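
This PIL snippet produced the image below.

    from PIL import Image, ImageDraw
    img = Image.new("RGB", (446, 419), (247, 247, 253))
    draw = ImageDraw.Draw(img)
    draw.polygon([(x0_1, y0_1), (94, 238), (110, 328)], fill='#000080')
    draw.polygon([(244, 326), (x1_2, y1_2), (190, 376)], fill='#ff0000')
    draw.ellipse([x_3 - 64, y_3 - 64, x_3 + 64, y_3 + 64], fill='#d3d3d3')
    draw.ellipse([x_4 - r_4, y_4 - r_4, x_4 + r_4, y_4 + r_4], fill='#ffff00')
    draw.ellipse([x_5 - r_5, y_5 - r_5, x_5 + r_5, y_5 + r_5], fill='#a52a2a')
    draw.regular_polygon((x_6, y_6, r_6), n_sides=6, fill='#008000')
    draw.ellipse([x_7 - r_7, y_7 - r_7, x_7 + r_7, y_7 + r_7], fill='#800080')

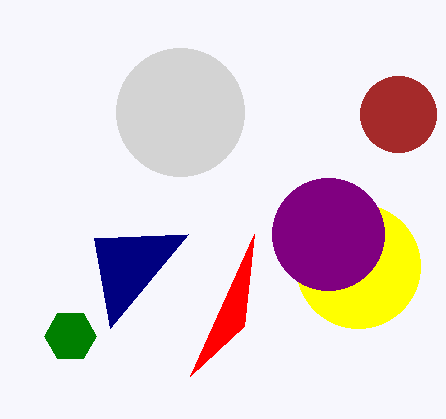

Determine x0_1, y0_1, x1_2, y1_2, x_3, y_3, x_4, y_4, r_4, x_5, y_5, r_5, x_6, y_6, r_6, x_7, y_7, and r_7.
x0_1 = 188, y0_1 = 234, x1_2 = 254, y1_2 = 234, x_3 = 180, y_3 = 112, x_4 = 358, y_4 = 266, r_4 = 62, x_5 = 398, y_5 = 114, r_5 = 38, x_6 = 70, y_6 = 336, r_6 = 26, x_7 = 328, y_7 = 234, r_7 = 56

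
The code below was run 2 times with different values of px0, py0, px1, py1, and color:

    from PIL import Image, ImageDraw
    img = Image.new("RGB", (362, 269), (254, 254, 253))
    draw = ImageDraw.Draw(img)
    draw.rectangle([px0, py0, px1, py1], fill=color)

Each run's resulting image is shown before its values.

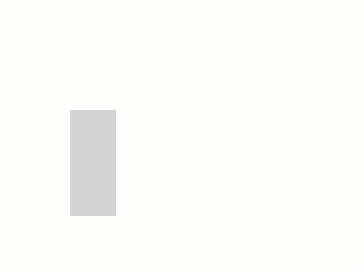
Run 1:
px0 = 70
py0 = 110
px1 = 115
py1 = 215
color = 'lightgray'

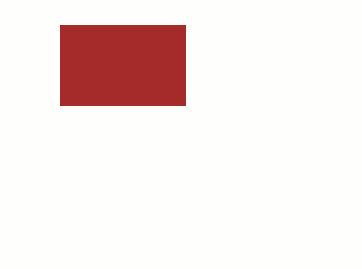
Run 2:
px0 = 60; py0 = 25; px1 = 185; py1 = 105; color = 'brown'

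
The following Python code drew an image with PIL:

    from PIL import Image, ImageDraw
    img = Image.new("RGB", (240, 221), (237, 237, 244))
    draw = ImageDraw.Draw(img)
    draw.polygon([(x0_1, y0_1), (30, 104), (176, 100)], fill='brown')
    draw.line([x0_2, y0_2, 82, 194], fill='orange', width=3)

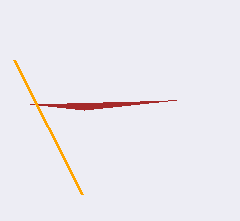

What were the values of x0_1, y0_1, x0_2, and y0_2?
x0_1 = 84; y0_1 = 110; x0_2 = 14; y0_2 = 60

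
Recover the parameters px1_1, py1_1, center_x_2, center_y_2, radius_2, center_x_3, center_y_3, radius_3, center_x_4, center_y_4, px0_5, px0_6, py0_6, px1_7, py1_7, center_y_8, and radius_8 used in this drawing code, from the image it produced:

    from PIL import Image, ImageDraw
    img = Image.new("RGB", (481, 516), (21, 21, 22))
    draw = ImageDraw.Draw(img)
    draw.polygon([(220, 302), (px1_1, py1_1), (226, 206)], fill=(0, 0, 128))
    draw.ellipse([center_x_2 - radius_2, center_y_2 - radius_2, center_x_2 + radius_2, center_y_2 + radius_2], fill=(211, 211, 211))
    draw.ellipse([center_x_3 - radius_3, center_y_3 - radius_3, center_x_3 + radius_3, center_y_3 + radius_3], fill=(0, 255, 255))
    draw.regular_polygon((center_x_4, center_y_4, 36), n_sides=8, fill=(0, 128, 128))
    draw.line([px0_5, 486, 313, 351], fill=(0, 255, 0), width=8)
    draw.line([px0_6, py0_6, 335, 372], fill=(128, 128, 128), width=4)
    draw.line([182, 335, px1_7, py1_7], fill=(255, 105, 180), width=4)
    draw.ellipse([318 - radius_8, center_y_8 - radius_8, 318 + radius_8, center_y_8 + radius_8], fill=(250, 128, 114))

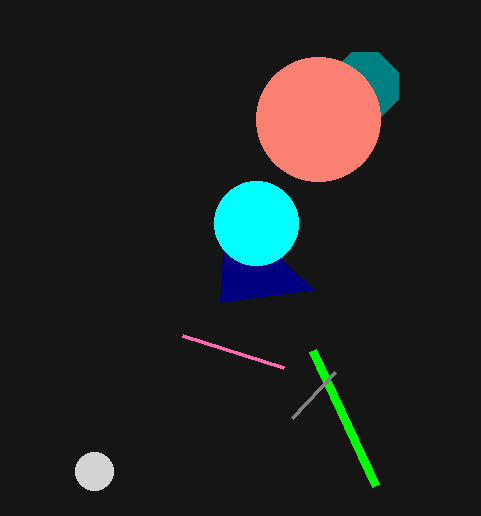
px1_1 = 314; py1_1 = 290; center_x_2 = 94; center_y_2 = 471; radius_2 = 19; center_x_3 = 256; center_y_3 = 223; radius_3 = 42; center_x_4 = 365; center_y_4 = 86; px0_5 = 376; px0_6 = 292; py0_6 = 418; px1_7 = 283; py1_7 = 367; center_y_8 = 119; radius_8 = 62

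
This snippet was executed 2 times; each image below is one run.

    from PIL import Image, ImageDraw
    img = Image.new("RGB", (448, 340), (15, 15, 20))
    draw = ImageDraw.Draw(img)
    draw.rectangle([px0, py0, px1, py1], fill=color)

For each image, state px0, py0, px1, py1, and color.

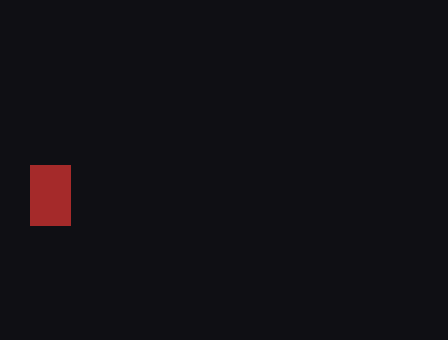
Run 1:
px0 = 30
py0 = 165
px1 = 70
py1 = 225
color = 'brown'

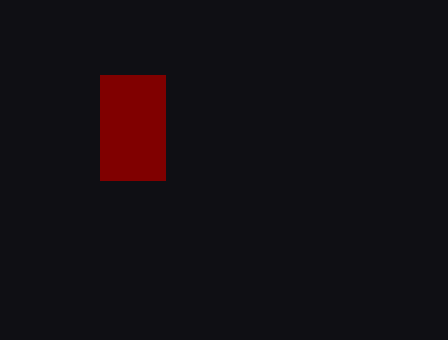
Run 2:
px0 = 100; py0 = 75; px1 = 165; py1 = 180; color = 'maroon'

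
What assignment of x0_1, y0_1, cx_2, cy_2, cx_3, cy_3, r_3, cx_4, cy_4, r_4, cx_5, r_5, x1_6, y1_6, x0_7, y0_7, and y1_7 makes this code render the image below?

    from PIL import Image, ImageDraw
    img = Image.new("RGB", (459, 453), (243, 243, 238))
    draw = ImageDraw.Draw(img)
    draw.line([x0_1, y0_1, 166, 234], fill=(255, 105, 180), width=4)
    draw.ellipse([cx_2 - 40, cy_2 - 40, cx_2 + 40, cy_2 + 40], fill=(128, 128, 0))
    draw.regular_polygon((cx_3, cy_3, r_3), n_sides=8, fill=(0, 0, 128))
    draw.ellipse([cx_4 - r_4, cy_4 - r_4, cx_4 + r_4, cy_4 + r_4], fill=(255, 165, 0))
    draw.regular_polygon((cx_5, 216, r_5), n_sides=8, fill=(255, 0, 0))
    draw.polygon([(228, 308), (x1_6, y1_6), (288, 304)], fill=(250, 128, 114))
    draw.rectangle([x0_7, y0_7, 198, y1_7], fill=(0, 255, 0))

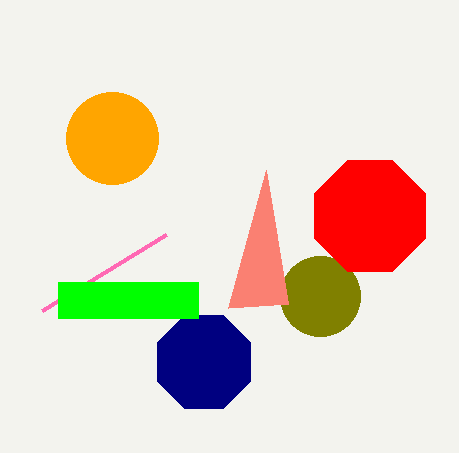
x0_1 = 42; y0_1 = 310; cx_2 = 320; cy_2 = 296; cx_3 = 204; cy_3 = 362; r_3 = 50; cx_4 = 112; cy_4 = 138; r_4 = 46; cx_5 = 370; r_5 = 60; x1_6 = 266; y1_6 = 170; x0_7 = 58; y0_7 = 282; y1_7 = 318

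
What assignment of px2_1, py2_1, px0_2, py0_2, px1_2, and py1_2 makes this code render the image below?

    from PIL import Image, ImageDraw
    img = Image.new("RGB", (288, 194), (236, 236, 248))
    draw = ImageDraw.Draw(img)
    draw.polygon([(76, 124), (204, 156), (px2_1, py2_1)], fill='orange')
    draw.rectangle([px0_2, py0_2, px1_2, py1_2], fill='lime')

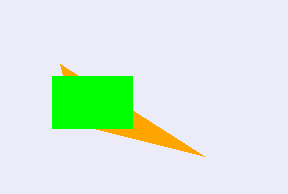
px2_1 = 60, py2_1 = 64, px0_2 = 52, py0_2 = 76, px1_2 = 132, py1_2 = 128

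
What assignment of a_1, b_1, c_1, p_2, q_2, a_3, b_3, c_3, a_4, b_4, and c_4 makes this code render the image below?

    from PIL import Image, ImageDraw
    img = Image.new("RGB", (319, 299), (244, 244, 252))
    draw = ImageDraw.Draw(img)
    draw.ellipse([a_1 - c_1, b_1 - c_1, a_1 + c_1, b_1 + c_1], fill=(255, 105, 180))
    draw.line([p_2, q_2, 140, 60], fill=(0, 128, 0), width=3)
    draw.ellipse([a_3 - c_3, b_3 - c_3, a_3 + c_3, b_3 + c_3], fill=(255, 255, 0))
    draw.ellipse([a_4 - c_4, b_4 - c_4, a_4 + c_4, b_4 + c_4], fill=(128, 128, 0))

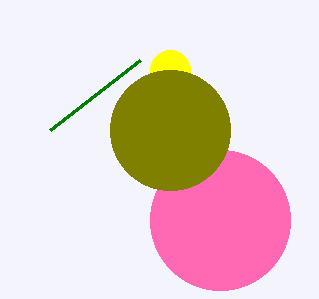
a_1 = 220
b_1 = 220
c_1 = 70
p_2 = 50
q_2 = 130
a_3 = 170
b_3 = 70
c_3 = 20
a_4 = 170
b_4 = 130
c_4 = 60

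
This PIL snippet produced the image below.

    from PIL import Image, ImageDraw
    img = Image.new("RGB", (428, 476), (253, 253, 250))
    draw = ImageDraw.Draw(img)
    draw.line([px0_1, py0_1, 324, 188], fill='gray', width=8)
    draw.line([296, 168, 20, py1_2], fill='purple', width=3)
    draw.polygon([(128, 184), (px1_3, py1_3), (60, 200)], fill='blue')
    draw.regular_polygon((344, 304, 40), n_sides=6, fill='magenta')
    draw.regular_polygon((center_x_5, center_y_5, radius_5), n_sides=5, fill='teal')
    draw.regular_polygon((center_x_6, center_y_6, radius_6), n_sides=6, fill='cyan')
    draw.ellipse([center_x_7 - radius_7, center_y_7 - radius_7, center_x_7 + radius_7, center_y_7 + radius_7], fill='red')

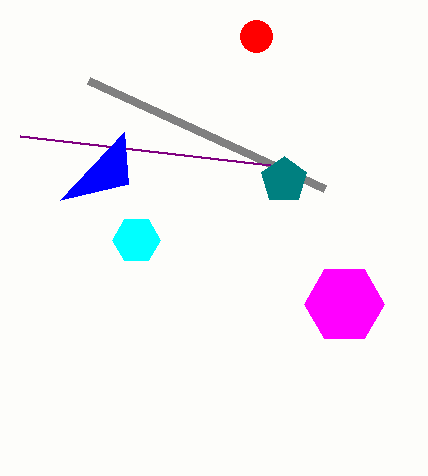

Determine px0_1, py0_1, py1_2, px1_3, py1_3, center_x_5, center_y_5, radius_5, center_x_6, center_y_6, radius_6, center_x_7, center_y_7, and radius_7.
px0_1 = 88; py0_1 = 80; py1_2 = 136; px1_3 = 124; py1_3 = 132; center_x_5 = 284; center_y_5 = 180; radius_5 = 24; center_x_6 = 136; center_y_6 = 240; radius_6 = 24; center_x_7 = 256; center_y_7 = 36; radius_7 = 16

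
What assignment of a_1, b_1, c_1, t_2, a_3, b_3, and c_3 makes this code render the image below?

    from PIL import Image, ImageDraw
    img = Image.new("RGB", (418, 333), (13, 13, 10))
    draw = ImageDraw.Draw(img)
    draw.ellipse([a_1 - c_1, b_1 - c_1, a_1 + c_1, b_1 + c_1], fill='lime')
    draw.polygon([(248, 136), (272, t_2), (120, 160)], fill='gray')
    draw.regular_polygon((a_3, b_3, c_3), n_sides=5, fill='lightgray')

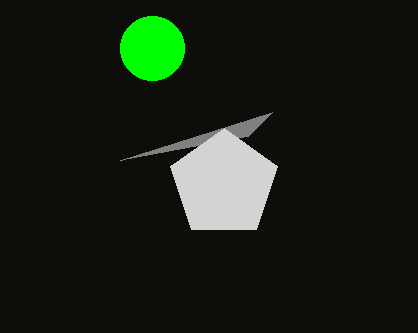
a_1 = 152, b_1 = 48, c_1 = 32, t_2 = 112, a_3 = 224, b_3 = 184, c_3 = 56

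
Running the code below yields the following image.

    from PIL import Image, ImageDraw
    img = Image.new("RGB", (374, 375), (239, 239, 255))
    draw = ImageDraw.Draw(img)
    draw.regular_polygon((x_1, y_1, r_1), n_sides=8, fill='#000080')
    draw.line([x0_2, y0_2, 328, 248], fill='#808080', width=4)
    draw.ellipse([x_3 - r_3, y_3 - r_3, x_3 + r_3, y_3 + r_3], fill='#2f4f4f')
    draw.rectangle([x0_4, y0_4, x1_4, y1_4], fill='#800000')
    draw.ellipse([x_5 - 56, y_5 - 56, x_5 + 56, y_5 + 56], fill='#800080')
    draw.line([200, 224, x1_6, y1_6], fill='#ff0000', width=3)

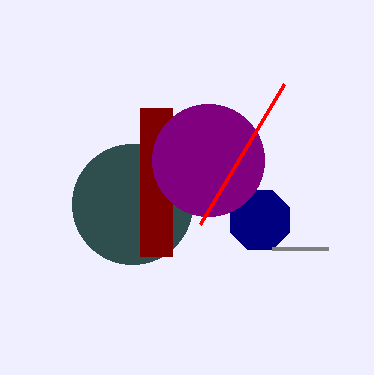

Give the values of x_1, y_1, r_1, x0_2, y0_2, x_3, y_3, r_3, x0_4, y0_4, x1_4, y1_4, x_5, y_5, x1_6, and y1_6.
x_1 = 260, y_1 = 220, r_1 = 32, x0_2 = 272, y0_2 = 248, x_3 = 132, y_3 = 204, r_3 = 60, x0_4 = 140, y0_4 = 108, x1_4 = 172, y1_4 = 256, x_5 = 208, y_5 = 160, x1_6 = 284, y1_6 = 84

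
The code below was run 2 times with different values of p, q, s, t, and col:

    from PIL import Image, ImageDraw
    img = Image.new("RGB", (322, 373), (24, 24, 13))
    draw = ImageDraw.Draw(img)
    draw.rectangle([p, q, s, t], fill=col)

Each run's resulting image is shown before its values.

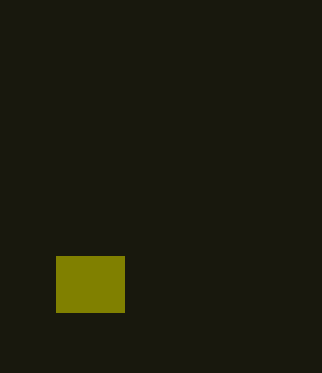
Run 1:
p = 56
q = 256
s = 124
t = 312
col = 'olive'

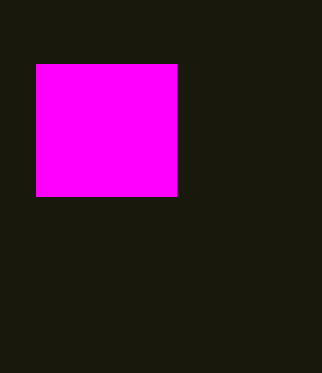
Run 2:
p = 36; q = 64; s = 176; t = 196; col = 'magenta'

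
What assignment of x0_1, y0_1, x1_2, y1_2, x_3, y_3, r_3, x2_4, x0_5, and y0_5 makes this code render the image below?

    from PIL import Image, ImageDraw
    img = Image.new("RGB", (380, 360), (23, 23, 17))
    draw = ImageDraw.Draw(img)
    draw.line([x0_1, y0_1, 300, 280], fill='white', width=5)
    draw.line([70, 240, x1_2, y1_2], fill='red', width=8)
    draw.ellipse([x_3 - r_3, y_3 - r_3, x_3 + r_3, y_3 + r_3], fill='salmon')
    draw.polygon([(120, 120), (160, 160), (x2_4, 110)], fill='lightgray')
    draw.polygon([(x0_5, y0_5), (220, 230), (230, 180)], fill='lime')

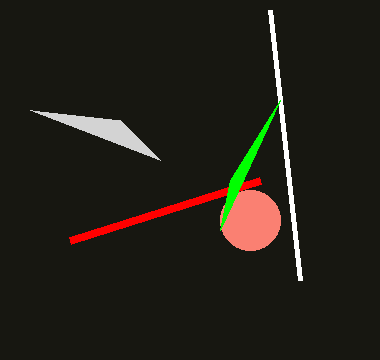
x0_1 = 270
y0_1 = 10
x1_2 = 260
y1_2 = 180
x_3 = 250
y_3 = 220
r_3 = 30
x2_4 = 30
x0_5 = 280
y0_5 = 100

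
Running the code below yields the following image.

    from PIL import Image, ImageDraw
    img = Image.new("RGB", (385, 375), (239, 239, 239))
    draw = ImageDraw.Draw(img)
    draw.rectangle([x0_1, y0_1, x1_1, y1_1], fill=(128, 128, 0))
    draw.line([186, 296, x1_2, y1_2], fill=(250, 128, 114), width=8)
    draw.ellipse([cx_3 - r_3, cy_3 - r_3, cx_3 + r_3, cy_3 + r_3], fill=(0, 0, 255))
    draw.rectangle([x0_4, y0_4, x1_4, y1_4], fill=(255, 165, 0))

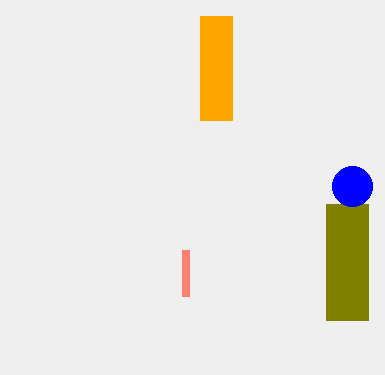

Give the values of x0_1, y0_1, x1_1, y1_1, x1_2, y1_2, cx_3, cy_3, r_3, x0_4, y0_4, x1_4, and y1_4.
x0_1 = 326; y0_1 = 204; x1_1 = 368; y1_1 = 320; x1_2 = 186; y1_2 = 250; cx_3 = 352; cy_3 = 186; r_3 = 20; x0_4 = 200; y0_4 = 16; x1_4 = 232; y1_4 = 120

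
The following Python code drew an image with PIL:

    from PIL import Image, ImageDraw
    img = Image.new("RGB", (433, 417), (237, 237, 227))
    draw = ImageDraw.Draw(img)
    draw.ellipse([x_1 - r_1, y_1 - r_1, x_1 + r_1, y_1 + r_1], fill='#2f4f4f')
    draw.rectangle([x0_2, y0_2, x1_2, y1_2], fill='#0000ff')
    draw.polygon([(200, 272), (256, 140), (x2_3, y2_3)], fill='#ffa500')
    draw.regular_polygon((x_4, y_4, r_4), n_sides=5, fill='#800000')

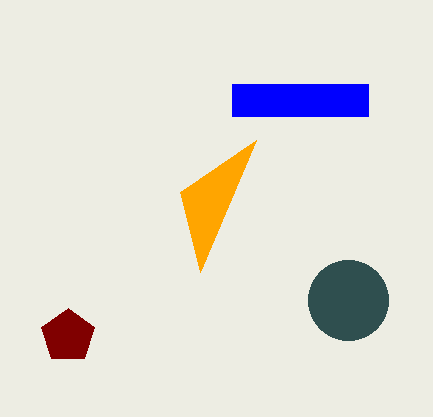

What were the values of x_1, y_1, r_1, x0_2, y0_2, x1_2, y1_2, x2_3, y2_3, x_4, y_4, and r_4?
x_1 = 348; y_1 = 300; r_1 = 40; x0_2 = 232; y0_2 = 84; x1_2 = 368; y1_2 = 116; x2_3 = 180; y2_3 = 192; x_4 = 68; y_4 = 336; r_4 = 28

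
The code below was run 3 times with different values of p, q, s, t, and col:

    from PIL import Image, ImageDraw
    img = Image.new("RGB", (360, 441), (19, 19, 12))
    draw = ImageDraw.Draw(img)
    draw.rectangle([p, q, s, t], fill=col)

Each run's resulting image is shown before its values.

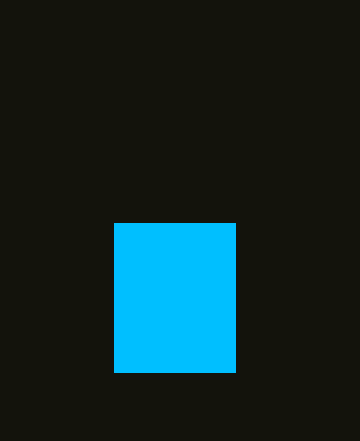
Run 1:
p = 114
q = 223
s = 235
t = 372
col = 'deepskyblue'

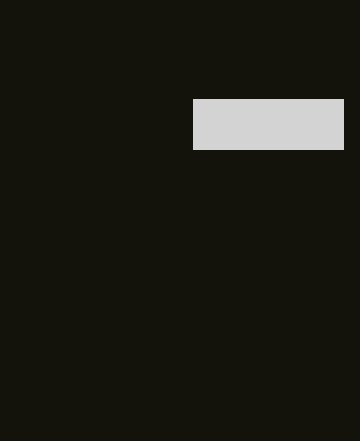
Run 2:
p = 193, q = 99, s = 343, t = 149, col = 'lightgray'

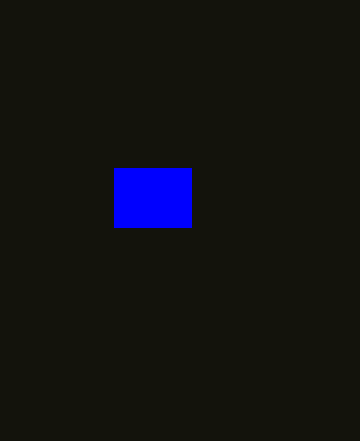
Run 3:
p = 114, q = 168, s = 191, t = 227, col = 'blue'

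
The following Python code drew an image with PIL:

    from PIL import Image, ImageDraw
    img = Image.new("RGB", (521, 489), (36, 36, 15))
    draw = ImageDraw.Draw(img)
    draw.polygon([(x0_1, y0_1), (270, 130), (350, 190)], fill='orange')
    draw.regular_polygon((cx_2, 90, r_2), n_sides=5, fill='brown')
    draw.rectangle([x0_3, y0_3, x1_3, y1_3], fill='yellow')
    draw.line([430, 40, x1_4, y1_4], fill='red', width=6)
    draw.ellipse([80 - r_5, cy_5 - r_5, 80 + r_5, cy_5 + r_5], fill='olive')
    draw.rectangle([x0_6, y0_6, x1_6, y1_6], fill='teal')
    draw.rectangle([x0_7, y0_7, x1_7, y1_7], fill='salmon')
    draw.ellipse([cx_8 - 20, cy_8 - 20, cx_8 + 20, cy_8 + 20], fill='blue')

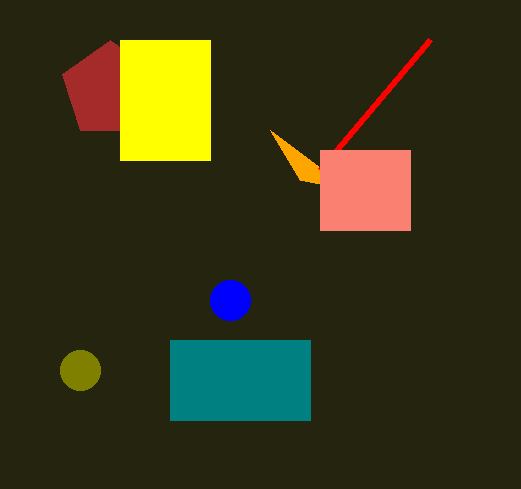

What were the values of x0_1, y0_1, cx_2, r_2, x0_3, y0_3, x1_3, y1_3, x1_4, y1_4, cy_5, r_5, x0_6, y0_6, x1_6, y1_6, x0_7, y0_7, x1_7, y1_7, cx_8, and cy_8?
x0_1 = 300
y0_1 = 180
cx_2 = 110
r_2 = 50
x0_3 = 120
y0_3 = 40
x1_3 = 210
y1_3 = 160
x1_4 = 320
y1_4 = 170
cy_5 = 370
r_5 = 20
x0_6 = 170
y0_6 = 340
x1_6 = 310
y1_6 = 420
x0_7 = 320
y0_7 = 150
x1_7 = 410
y1_7 = 230
cx_8 = 230
cy_8 = 300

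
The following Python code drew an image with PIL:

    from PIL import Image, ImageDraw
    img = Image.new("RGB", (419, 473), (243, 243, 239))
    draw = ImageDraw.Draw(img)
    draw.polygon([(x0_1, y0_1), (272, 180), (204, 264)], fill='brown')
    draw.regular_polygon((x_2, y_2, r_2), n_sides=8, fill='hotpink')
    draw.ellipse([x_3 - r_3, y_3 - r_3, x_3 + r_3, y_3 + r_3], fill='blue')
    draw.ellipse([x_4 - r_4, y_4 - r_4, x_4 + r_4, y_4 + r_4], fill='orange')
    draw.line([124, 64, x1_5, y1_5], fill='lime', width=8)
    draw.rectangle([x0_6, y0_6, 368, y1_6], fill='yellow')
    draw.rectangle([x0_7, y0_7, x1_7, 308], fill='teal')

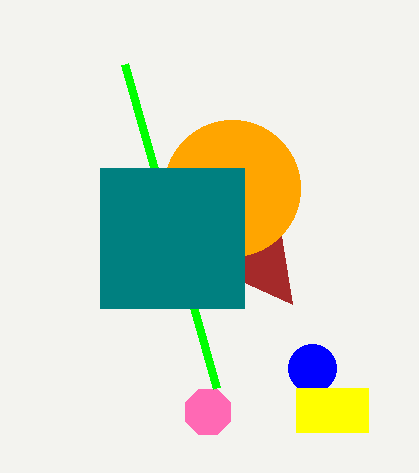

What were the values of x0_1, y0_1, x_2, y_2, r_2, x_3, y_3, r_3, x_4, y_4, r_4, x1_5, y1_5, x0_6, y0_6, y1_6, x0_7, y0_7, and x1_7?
x0_1 = 292; y0_1 = 304; x_2 = 208; y_2 = 412; r_2 = 24; x_3 = 312; y_3 = 368; r_3 = 24; x_4 = 232; y_4 = 188; r_4 = 68; x1_5 = 216; y1_5 = 388; x0_6 = 296; y0_6 = 388; y1_6 = 432; x0_7 = 100; y0_7 = 168; x1_7 = 244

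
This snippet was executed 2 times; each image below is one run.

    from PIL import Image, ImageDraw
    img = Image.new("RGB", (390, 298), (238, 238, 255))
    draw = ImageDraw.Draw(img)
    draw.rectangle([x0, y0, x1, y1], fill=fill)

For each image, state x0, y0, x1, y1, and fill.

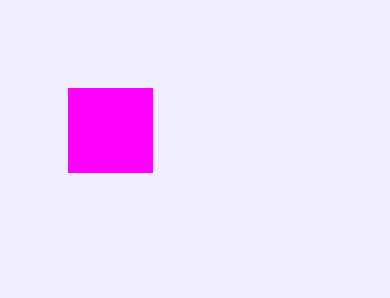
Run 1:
x0 = 68, y0 = 88, x1 = 152, y1 = 172, fill = 'magenta'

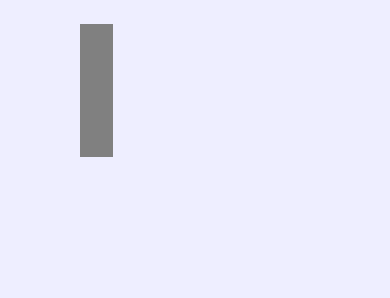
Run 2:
x0 = 80; y0 = 24; x1 = 112; y1 = 156; fill = 'gray'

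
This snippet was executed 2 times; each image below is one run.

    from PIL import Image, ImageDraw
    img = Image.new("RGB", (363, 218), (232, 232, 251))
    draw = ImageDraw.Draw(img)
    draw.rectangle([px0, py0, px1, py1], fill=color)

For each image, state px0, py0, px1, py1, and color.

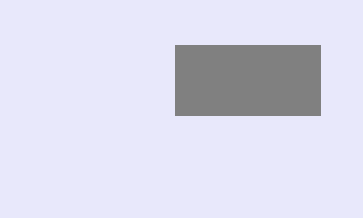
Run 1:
px0 = 175
py0 = 45
px1 = 320
py1 = 115
color = 'gray'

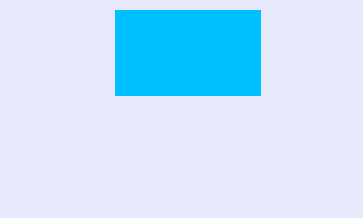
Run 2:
px0 = 115, py0 = 10, px1 = 260, py1 = 95, color = 'deepskyblue'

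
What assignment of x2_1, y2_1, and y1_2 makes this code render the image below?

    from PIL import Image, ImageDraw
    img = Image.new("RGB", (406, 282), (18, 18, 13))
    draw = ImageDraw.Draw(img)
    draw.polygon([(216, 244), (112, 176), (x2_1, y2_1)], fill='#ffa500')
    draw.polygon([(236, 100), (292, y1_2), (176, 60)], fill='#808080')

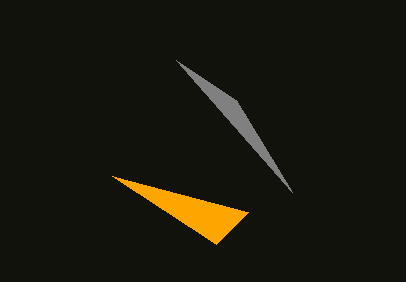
x2_1 = 248; y2_1 = 212; y1_2 = 192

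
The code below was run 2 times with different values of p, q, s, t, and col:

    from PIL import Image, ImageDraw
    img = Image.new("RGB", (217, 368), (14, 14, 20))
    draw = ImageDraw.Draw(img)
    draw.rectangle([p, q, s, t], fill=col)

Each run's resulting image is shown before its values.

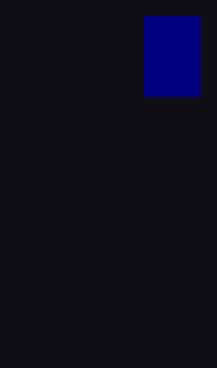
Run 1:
p = 144, q = 16, s = 200, t = 96, col = 'navy'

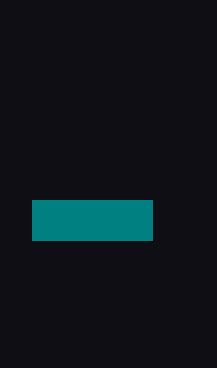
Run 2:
p = 32, q = 200, s = 152, t = 240, col = 'teal'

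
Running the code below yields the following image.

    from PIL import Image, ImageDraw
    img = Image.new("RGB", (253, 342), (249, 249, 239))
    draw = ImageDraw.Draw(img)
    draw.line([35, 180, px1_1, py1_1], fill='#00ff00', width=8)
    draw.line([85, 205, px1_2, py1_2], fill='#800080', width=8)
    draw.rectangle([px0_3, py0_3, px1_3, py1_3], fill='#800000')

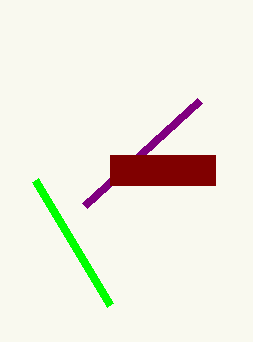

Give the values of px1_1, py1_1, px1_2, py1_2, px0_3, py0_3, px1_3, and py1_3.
px1_1 = 110
py1_1 = 305
px1_2 = 200
py1_2 = 100
px0_3 = 110
py0_3 = 155
px1_3 = 215
py1_3 = 185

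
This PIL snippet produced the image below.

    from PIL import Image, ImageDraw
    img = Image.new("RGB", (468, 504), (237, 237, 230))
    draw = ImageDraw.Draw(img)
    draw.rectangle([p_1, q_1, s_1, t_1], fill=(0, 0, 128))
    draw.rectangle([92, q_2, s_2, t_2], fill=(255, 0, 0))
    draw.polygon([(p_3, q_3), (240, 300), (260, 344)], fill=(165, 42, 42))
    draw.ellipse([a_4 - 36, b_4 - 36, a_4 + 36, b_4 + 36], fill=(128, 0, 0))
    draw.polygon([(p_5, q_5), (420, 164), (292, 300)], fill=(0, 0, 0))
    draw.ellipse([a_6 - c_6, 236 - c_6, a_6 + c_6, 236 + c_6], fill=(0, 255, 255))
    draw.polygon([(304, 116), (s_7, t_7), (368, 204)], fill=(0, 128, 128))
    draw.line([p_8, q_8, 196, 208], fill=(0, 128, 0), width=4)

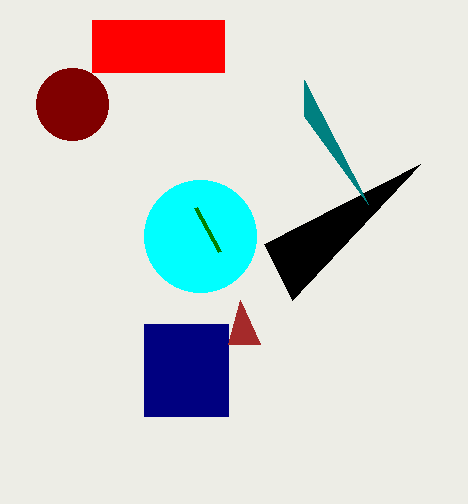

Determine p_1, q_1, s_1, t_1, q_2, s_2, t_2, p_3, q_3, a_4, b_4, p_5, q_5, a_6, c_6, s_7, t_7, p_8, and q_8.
p_1 = 144
q_1 = 324
s_1 = 228
t_1 = 416
q_2 = 20
s_2 = 224
t_2 = 72
p_3 = 228
q_3 = 344
a_4 = 72
b_4 = 104
p_5 = 264
q_5 = 244
a_6 = 200
c_6 = 56
s_7 = 304
t_7 = 80
p_8 = 220
q_8 = 252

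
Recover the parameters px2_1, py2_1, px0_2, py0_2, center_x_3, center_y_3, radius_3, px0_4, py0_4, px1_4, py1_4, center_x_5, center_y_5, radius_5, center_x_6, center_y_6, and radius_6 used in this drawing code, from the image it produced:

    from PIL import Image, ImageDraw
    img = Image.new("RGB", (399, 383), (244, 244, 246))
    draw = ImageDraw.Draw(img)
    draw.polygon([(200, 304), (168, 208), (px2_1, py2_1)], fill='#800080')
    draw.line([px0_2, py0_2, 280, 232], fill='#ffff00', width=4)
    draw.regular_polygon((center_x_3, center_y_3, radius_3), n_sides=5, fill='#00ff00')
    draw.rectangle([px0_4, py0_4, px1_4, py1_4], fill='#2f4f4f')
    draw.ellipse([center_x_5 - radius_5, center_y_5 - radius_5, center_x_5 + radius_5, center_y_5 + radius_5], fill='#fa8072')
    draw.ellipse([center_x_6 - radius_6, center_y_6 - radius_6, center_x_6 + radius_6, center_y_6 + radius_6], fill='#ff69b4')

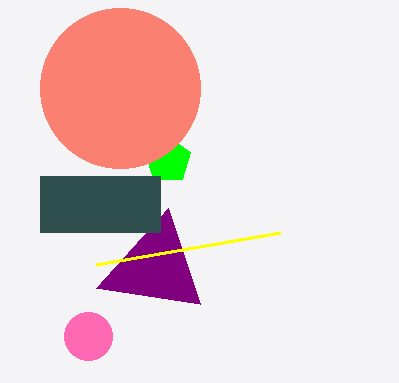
px2_1 = 96, py2_1 = 288, px0_2 = 96, py0_2 = 264, center_x_3 = 168, center_y_3 = 160, radius_3 = 24, px0_4 = 40, py0_4 = 176, px1_4 = 160, py1_4 = 232, center_x_5 = 120, center_y_5 = 88, radius_5 = 80, center_x_6 = 88, center_y_6 = 336, radius_6 = 24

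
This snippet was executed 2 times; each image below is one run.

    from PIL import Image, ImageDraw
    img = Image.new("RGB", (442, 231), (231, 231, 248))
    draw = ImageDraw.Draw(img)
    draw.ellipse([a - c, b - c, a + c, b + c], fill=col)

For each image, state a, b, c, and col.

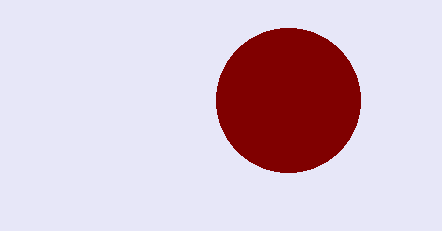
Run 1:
a = 288, b = 100, c = 72, col = 'maroon'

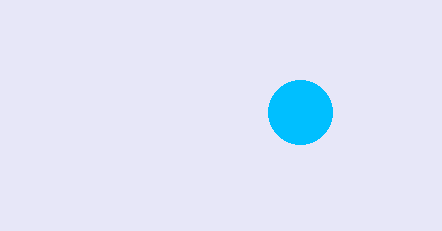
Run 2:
a = 300; b = 112; c = 32; col = 'deepskyblue'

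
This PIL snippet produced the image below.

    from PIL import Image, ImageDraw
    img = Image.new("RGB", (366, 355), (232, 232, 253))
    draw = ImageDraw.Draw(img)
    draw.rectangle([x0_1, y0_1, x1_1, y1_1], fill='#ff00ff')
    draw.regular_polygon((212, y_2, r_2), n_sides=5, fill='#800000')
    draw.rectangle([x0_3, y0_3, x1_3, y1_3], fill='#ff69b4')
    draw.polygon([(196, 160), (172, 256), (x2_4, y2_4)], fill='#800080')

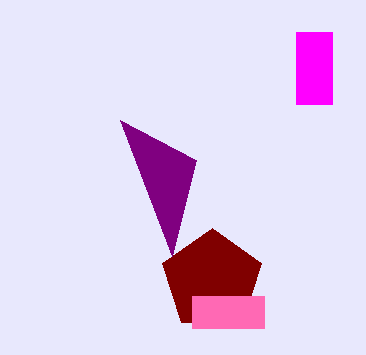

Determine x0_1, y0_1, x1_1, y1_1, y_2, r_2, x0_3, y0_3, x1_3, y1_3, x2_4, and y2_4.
x0_1 = 296; y0_1 = 32; x1_1 = 332; y1_1 = 104; y_2 = 280; r_2 = 52; x0_3 = 192; y0_3 = 296; x1_3 = 264; y1_3 = 328; x2_4 = 120; y2_4 = 120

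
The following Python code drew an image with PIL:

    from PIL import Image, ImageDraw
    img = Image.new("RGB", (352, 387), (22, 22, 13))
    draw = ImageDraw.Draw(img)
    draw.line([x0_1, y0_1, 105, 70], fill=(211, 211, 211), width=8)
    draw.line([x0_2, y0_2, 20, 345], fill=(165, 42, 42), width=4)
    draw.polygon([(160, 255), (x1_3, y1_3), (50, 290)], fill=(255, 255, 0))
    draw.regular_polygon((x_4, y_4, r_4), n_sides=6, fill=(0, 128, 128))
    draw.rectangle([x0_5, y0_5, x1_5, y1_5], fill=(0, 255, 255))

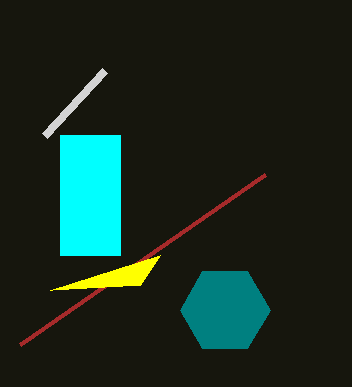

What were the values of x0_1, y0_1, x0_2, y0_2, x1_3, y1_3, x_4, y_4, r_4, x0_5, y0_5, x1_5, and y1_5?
x0_1 = 45; y0_1 = 135; x0_2 = 265; y0_2 = 175; x1_3 = 140; y1_3 = 285; x_4 = 225; y_4 = 310; r_4 = 45; x0_5 = 60; y0_5 = 135; x1_5 = 120; y1_5 = 255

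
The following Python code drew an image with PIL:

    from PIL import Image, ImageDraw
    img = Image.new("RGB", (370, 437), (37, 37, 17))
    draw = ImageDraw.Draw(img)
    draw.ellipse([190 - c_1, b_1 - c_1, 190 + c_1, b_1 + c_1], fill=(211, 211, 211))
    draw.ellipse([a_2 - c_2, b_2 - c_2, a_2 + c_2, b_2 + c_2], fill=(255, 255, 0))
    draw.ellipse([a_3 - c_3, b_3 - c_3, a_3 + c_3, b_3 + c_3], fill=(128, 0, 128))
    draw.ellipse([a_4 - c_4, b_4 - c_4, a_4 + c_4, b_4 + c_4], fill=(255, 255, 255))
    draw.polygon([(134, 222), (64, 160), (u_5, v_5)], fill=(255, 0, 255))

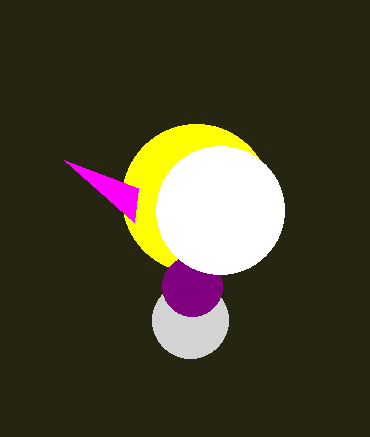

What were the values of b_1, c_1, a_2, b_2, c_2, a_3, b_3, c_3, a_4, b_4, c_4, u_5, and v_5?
b_1 = 320, c_1 = 38, a_2 = 196, b_2 = 198, c_2 = 74, a_3 = 192, b_3 = 286, c_3 = 30, a_4 = 220, b_4 = 210, c_4 = 64, u_5 = 138, v_5 = 188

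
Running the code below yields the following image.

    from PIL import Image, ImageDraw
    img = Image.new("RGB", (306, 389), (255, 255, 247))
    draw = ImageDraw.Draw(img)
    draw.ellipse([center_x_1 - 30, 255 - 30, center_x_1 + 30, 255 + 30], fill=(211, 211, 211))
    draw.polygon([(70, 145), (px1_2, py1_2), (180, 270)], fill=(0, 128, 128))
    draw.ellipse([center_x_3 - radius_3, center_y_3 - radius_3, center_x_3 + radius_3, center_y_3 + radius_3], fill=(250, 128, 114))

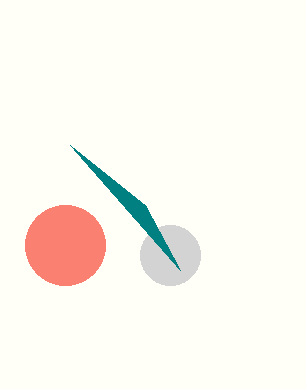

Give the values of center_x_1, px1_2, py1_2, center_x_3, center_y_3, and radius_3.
center_x_1 = 170
px1_2 = 145
py1_2 = 205
center_x_3 = 65
center_y_3 = 245
radius_3 = 40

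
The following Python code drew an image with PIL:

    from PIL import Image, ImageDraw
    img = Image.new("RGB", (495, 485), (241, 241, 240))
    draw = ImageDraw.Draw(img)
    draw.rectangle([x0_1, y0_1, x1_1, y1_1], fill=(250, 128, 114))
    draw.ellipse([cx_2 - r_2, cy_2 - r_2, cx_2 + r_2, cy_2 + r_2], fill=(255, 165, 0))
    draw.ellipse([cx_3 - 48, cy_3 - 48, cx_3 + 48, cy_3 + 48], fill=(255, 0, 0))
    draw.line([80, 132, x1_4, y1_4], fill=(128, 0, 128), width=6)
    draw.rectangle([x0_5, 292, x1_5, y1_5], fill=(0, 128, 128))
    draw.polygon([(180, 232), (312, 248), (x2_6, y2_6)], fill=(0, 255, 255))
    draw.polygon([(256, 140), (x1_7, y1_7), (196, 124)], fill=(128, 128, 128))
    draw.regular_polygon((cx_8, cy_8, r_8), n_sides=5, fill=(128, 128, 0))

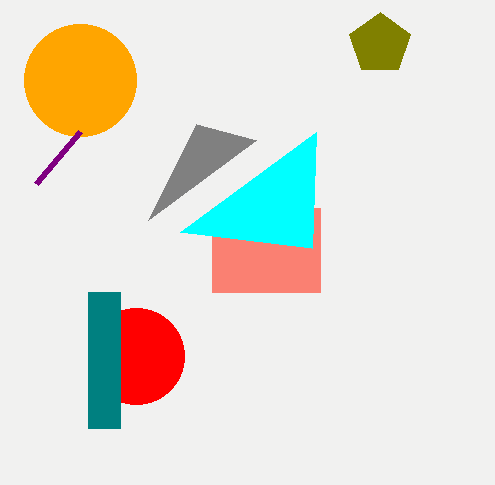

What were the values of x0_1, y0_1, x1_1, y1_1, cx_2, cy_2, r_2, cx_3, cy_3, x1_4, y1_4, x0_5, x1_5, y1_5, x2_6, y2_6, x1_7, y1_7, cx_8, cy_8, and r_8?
x0_1 = 212
y0_1 = 208
x1_1 = 320
y1_1 = 292
cx_2 = 80
cy_2 = 80
r_2 = 56
cx_3 = 136
cy_3 = 356
x1_4 = 36
y1_4 = 184
x0_5 = 88
x1_5 = 120
y1_5 = 428
x2_6 = 316
y2_6 = 132
x1_7 = 148
y1_7 = 220
cx_8 = 380
cy_8 = 44
r_8 = 32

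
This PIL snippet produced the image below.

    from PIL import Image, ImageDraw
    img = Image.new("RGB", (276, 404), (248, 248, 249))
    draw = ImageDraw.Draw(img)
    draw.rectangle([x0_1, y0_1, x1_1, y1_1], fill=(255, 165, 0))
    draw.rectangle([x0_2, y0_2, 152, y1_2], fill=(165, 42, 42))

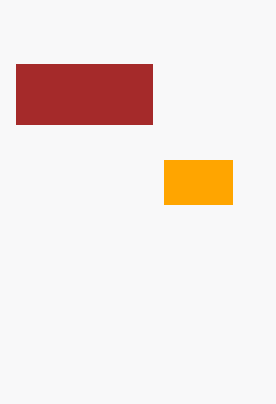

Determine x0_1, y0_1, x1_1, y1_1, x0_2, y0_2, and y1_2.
x0_1 = 164; y0_1 = 160; x1_1 = 232; y1_1 = 204; x0_2 = 16; y0_2 = 64; y1_2 = 124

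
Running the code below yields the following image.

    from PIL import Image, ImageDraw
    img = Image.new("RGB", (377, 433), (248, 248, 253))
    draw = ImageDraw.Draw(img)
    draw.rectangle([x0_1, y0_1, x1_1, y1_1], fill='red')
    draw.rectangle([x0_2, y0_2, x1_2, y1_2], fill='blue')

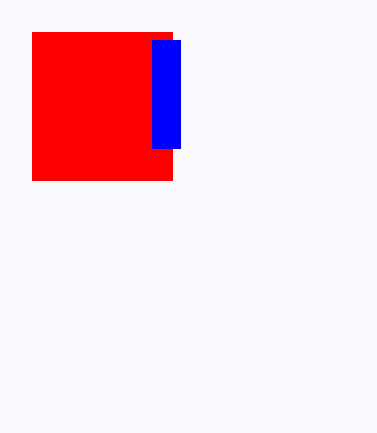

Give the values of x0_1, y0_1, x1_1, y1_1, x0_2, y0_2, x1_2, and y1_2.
x0_1 = 32, y0_1 = 32, x1_1 = 172, y1_1 = 180, x0_2 = 152, y0_2 = 40, x1_2 = 180, y1_2 = 148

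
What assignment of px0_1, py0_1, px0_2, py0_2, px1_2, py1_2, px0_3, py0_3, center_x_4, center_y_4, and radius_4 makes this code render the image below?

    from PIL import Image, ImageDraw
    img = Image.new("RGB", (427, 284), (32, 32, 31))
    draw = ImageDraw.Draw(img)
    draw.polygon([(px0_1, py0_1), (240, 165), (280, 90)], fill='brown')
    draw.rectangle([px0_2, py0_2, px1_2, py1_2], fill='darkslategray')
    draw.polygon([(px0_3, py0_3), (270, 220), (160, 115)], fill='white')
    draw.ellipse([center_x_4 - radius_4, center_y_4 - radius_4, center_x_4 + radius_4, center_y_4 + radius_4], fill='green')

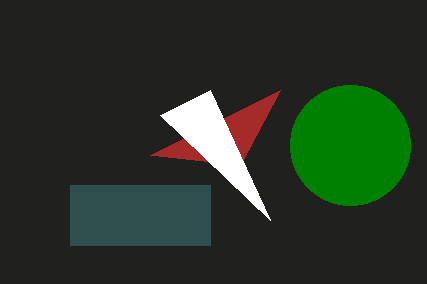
px0_1 = 150, py0_1 = 155, px0_2 = 70, py0_2 = 185, px1_2 = 210, py1_2 = 245, px0_3 = 210, py0_3 = 90, center_x_4 = 350, center_y_4 = 145, radius_4 = 60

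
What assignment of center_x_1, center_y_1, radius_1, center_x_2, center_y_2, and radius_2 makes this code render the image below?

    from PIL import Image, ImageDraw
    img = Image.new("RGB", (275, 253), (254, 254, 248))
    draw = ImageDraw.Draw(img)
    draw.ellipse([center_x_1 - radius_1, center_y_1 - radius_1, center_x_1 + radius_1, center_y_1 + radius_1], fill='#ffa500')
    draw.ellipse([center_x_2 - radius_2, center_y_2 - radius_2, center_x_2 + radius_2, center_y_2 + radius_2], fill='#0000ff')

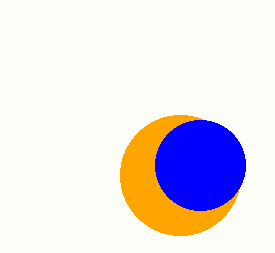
center_x_1 = 180; center_y_1 = 175; radius_1 = 60; center_x_2 = 200; center_y_2 = 165; radius_2 = 45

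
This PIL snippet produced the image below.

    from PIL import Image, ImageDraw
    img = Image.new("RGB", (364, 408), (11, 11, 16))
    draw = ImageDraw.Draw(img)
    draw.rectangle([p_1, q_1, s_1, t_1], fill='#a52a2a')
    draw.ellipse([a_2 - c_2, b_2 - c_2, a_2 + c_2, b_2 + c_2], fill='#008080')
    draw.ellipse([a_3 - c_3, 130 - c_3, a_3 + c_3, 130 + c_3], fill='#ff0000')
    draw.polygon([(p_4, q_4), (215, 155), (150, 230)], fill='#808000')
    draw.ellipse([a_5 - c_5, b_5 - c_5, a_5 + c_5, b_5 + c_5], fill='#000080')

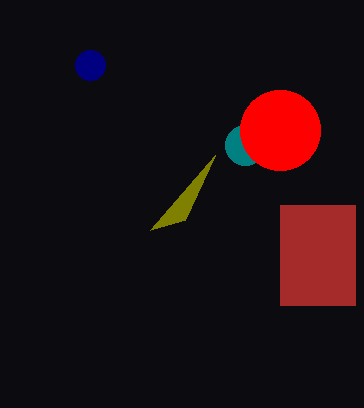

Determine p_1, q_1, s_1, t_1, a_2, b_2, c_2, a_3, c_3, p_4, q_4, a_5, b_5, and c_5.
p_1 = 280, q_1 = 205, s_1 = 355, t_1 = 305, a_2 = 245, b_2 = 145, c_2 = 20, a_3 = 280, c_3 = 40, p_4 = 185, q_4 = 220, a_5 = 90, b_5 = 65, c_5 = 15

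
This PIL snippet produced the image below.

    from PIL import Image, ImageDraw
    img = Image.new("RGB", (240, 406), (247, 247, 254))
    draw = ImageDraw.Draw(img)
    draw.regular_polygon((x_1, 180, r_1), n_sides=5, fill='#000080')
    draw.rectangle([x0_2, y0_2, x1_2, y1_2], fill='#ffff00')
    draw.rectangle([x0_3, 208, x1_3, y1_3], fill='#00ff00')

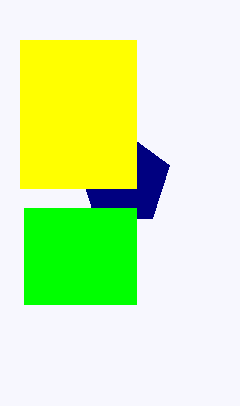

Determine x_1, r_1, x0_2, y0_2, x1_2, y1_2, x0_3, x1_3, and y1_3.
x_1 = 124
r_1 = 48
x0_2 = 20
y0_2 = 40
x1_2 = 136
y1_2 = 188
x0_3 = 24
x1_3 = 136
y1_3 = 304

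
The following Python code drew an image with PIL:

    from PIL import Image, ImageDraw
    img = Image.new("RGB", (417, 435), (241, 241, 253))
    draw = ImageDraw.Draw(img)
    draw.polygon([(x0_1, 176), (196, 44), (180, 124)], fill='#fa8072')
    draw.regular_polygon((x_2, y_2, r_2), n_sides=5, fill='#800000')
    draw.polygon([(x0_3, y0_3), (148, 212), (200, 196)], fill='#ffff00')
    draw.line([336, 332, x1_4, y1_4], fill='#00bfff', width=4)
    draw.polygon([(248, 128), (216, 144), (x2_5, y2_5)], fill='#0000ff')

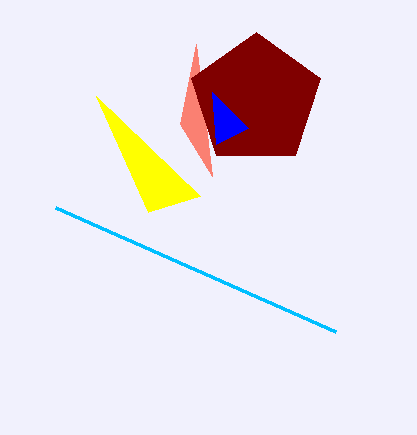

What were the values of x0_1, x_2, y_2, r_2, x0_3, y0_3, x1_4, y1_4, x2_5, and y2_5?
x0_1 = 212; x_2 = 256; y_2 = 100; r_2 = 68; x0_3 = 96; y0_3 = 96; x1_4 = 56; y1_4 = 208; x2_5 = 212; y2_5 = 92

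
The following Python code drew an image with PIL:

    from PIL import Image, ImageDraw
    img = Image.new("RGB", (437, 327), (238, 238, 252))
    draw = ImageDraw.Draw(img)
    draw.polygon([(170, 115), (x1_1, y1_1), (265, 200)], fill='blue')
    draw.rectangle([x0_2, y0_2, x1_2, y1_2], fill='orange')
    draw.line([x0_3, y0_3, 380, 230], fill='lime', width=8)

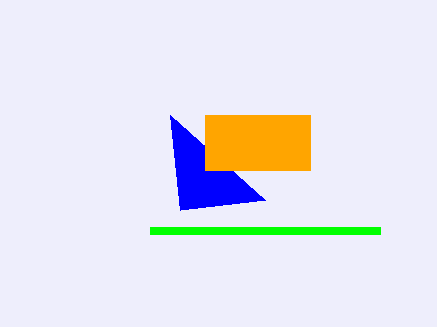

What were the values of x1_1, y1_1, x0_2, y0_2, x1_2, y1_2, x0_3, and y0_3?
x1_1 = 180, y1_1 = 210, x0_2 = 205, y0_2 = 115, x1_2 = 310, y1_2 = 170, x0_3 = 150, y0_3 = 230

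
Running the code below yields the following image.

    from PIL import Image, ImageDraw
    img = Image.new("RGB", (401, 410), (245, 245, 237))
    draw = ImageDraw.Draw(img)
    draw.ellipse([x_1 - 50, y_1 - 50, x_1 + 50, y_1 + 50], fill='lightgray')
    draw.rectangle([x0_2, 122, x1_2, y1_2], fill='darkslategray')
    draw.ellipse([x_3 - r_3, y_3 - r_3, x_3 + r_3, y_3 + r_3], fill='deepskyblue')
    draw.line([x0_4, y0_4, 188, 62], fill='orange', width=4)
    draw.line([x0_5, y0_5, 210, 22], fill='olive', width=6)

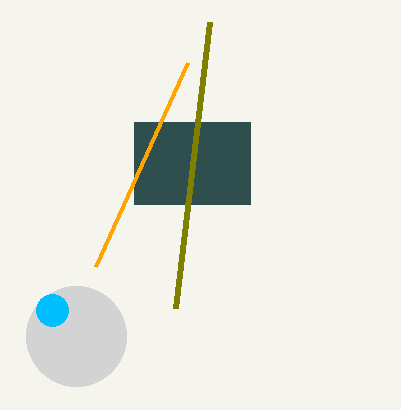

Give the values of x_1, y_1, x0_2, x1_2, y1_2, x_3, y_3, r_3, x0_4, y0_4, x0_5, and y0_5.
x_1 = 76, y_1 = 336, x0_2 = 134, x1_2 = 250, y1_2 = 204, x_3 = 52, y_3 = 310, r_3 = 16, x0_4 = 96, y0_4 = 266, x0_5 = 176, y0_5 = 308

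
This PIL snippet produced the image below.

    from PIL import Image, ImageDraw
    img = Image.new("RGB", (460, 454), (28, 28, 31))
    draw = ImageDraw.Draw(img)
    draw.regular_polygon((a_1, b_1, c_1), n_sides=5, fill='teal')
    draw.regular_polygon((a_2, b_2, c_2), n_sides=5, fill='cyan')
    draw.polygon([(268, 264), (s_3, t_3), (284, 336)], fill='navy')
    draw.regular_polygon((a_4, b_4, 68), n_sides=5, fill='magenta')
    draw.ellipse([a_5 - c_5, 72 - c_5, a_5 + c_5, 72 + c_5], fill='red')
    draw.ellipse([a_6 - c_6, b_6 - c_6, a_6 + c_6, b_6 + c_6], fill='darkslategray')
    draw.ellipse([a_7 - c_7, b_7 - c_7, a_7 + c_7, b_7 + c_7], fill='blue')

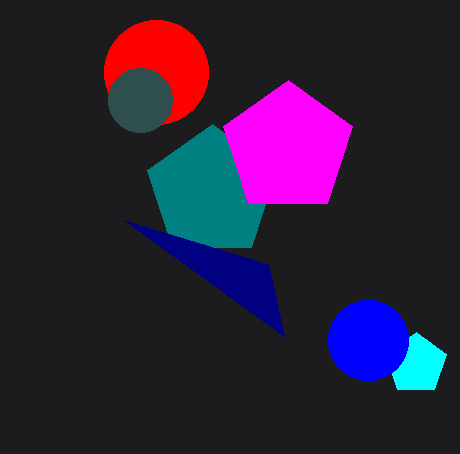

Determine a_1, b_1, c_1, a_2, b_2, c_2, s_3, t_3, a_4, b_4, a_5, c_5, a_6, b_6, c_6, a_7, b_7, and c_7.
a_1 = 212, b_1 = 192, c_1 = 68, a_2 = 416, b_2 = 364, c_2 = 32, s_3 = 124, t_3 = 220, a_4 = 288, b_4 = 148, a_5 = 156, c_5 = 52, a_6 = 140, b_6 = 100, c_6 = 32, a_7 = 368, b_7 = 340, c_7 = 40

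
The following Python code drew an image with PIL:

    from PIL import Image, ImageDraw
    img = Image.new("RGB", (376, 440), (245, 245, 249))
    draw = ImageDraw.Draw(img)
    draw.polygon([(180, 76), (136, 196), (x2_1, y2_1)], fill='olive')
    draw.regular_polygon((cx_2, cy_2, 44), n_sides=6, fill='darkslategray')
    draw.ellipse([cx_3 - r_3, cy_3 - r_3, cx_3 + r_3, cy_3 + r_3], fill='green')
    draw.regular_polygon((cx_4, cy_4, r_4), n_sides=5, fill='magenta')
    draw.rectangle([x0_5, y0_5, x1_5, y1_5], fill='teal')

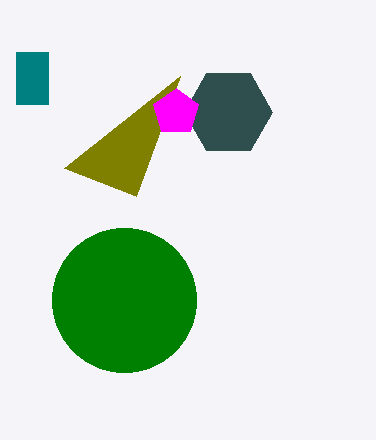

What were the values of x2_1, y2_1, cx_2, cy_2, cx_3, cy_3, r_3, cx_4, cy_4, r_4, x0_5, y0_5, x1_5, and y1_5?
x2_1 = 64; y2_1 = 168; cx_2 = 228; cy_2 = 112; cx_3 = 124; cy_3 = 300; r_3 = 72; cx_4 = 176; cy_4 = 112; r_4 = 24; x0_5 = 16; y0_5 = 52; x1_5 = 48; y1_5 = 104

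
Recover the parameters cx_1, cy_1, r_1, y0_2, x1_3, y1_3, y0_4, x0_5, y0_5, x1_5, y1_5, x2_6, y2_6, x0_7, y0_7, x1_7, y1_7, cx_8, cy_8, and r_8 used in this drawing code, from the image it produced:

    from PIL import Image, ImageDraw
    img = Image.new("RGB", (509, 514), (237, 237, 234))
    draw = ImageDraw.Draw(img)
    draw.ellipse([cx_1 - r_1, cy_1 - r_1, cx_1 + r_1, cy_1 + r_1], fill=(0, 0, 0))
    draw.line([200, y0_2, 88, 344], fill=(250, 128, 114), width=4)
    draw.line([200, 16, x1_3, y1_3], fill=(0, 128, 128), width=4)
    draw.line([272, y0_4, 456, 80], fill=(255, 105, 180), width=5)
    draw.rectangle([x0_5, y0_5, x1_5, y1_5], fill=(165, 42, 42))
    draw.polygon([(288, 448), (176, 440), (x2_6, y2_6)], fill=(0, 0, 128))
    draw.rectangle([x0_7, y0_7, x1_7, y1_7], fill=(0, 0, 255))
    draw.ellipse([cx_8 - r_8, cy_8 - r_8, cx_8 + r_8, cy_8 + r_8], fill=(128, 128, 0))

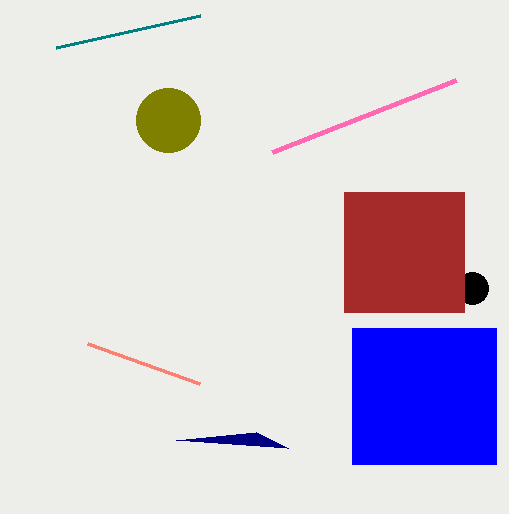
cx_1 = 472, cy_1 = 288, r_1 = 16, y0_2 = 384, x1_3 = 56, y1_3 = 48, y0_4 = 152, x0_5 = 344, y0_5 = 192, x1_5 = 464, y1_5 = 312, x2_6 = 256, y2_6 = 432, x0_7 = 352, y0_7 = 328, x1_7 = 496, y1_7 = 464, cx_8 = 168, cy_8 = 120, r_8 = 32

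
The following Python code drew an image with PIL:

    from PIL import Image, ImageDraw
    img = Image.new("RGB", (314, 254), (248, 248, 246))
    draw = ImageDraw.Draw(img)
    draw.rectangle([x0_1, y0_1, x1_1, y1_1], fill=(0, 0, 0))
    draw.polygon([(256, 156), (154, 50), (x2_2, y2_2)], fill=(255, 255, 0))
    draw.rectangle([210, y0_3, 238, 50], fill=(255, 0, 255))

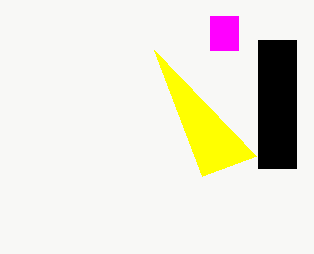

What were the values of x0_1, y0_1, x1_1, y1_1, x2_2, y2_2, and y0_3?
x0_1 = 258, y0_1 = 40, x1_1 = 296, y1_1 = 168, x2_2 = 202, y2_2 = 176, y0_3 = 16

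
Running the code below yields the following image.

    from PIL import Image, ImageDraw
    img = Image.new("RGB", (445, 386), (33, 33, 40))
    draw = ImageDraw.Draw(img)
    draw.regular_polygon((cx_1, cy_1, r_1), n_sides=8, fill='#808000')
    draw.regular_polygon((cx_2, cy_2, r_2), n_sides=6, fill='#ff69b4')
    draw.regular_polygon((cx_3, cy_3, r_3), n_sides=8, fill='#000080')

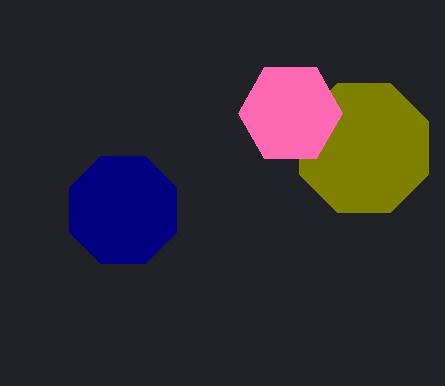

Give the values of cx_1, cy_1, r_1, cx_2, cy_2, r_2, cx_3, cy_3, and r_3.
cx_1 = 364; cy_1 = 148; r_1 = 70; cx_2 = 290; cy_2 = 113; r_2 = 52; cx_3 = 123; cy_3 = 210; r_3 = 58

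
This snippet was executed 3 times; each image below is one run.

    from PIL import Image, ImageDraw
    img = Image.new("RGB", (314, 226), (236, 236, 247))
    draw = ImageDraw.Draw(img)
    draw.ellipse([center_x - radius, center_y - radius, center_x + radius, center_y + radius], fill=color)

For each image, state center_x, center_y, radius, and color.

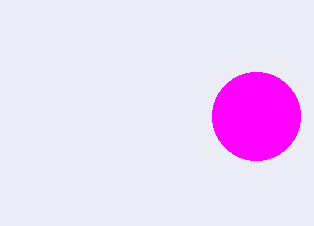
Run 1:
center_x = 256
center_y = 116
radius = 44
color = 'magenta'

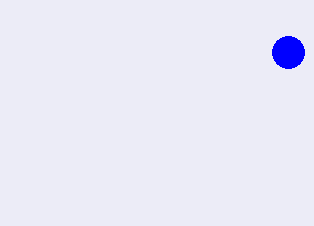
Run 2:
center_x = 288, center_y = 52, radius = 16, color = 'blue'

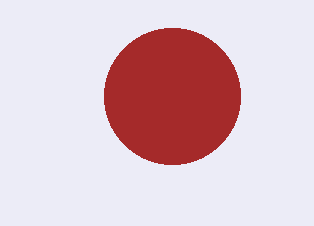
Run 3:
center_x = 172, center_y = 96, radius = 68, color = 'brown'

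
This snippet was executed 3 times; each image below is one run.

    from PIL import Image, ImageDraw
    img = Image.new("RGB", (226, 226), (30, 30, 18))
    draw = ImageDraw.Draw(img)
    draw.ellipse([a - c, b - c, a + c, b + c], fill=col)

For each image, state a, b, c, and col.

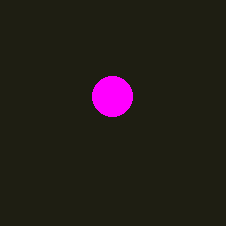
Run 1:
a = 112, b = 96, c = 20, col = 'magenta'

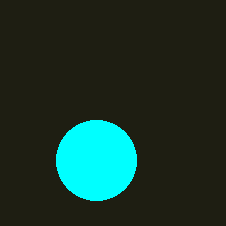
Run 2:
a = 96; b = 160; c = 40; col = 'cyan'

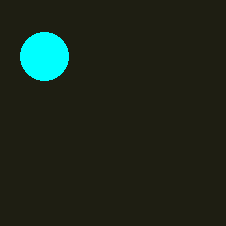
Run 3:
a = 44, b = 56, c = 24, col = 'cyan'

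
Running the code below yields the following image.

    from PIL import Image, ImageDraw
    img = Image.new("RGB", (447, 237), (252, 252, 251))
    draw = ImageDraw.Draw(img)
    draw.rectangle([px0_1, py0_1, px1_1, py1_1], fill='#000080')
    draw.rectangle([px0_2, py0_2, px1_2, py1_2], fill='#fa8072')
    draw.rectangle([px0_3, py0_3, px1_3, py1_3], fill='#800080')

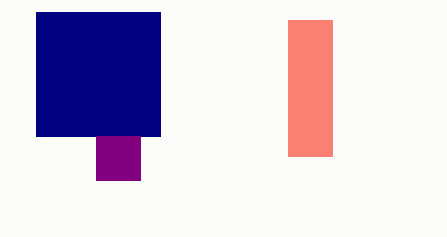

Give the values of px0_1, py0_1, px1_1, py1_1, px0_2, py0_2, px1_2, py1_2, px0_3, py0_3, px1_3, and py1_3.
px0_1 = 36, py0_1 = 12, px1_1 = 160, py1_1 = 136, px0_2 = 288, py0_2 = 20, px1_2 = 332, py1_2 = 156, px0_3 = 96, py0_3 = 136, px1_3 = 140, py1_3 = 180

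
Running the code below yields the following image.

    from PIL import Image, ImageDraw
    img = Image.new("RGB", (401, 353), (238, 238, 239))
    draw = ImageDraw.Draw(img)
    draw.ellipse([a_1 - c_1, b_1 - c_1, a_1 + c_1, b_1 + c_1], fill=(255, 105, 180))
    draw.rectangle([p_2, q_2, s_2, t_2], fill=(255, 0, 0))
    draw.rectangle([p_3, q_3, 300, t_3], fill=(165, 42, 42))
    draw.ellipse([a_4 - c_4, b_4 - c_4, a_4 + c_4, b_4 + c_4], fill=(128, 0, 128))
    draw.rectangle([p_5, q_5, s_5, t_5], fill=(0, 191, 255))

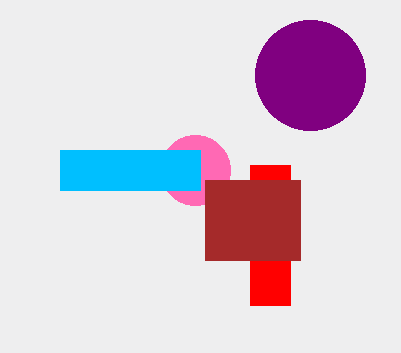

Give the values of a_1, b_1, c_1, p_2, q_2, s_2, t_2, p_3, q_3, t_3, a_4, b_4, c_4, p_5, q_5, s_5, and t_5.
a_1 = 195
b_1 = 170
c_1 = 35
p_2 = 250
q_2 = 165
s_2 = 290
t_2 = 305
p_3 = 205
q_3 = 180
t_3 = 260
a_4 = 310
b_4 = 75
c_4 = 55
p_5 = 60
q_5 = 150
s_5 = 200
t_5 = 190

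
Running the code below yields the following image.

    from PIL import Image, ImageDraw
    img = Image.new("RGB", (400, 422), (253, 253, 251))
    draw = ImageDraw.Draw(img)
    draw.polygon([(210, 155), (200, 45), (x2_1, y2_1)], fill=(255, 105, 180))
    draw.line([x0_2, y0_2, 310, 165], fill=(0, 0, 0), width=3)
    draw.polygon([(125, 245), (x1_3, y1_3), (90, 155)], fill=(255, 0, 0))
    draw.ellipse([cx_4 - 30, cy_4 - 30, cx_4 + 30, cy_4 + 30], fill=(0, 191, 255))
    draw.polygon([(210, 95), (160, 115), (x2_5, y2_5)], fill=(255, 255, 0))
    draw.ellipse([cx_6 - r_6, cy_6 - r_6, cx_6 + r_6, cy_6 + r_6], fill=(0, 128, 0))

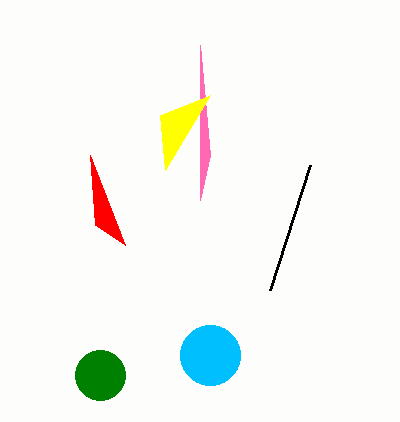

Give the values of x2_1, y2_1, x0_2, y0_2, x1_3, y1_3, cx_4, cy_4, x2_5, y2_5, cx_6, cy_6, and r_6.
x2_1 = 200; y2_1 = 200; x0_2 = 270; y0_2 = 290; x1_3 = 95; y1_3 = 225; cx_4 = 210; cy_4 = 355; x2_5 = 165; y2_5 = 170; cx_6 = 100; cy_6 = 375; r_6 = 25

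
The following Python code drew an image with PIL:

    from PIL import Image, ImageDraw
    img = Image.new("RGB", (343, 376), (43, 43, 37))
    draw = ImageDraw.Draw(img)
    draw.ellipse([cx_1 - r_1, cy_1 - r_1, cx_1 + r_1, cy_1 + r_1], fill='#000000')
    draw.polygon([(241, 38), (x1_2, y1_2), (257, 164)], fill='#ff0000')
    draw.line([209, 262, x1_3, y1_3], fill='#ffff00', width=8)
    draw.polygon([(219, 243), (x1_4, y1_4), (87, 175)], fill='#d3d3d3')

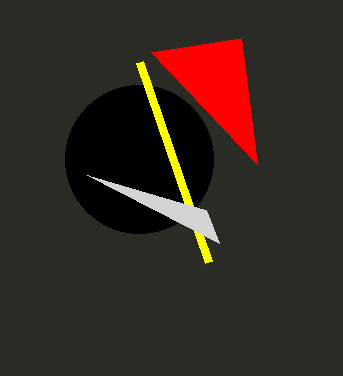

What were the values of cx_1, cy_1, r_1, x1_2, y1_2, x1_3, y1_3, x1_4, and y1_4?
cx_1 = 139, cy_1 = 159, r_1 = 74, x1_2 = 151, y1_2 = 52, x1_3 = 140, y1_3 = 62, x1_4 = 206, y1_4 = 210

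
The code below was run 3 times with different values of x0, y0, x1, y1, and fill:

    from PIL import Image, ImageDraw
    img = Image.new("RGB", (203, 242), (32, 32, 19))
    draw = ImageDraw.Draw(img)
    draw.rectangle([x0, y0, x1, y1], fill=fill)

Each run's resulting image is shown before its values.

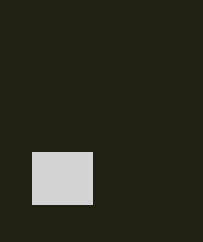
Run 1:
x0 = 32, y0 = 152, x1 = 92, y1 = 204, fill = 'lightgray'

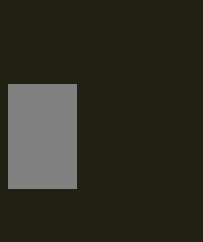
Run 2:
x0 = 8, y0 = 84, x1 = 76, y1 = 188, fill = 'gray'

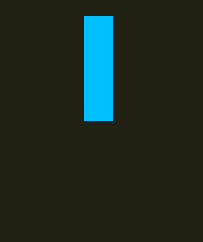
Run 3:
x0 = 84; y0 = 16; x1 = 112; y1 = 120; fill = 'deepskyblue'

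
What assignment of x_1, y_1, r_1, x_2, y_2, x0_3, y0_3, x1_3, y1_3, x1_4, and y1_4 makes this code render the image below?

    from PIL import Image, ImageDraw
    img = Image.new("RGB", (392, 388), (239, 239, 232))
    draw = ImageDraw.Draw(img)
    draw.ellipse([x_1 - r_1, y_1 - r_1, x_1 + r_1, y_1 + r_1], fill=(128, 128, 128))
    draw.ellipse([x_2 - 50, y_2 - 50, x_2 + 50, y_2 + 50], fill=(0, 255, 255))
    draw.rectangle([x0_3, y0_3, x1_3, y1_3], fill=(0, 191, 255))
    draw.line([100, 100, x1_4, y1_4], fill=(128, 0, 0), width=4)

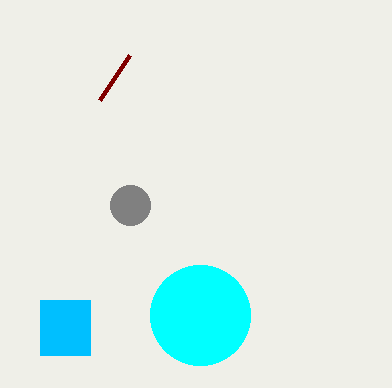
x_1 = 130, y_1 = 205, r_1 = 20, x_2 = 200, y_2 = 315, x0_3 = 40, y0_3 = 300, x1_3 = 90, y1_3 = 355, x1_4 = 130, y1_4 = 55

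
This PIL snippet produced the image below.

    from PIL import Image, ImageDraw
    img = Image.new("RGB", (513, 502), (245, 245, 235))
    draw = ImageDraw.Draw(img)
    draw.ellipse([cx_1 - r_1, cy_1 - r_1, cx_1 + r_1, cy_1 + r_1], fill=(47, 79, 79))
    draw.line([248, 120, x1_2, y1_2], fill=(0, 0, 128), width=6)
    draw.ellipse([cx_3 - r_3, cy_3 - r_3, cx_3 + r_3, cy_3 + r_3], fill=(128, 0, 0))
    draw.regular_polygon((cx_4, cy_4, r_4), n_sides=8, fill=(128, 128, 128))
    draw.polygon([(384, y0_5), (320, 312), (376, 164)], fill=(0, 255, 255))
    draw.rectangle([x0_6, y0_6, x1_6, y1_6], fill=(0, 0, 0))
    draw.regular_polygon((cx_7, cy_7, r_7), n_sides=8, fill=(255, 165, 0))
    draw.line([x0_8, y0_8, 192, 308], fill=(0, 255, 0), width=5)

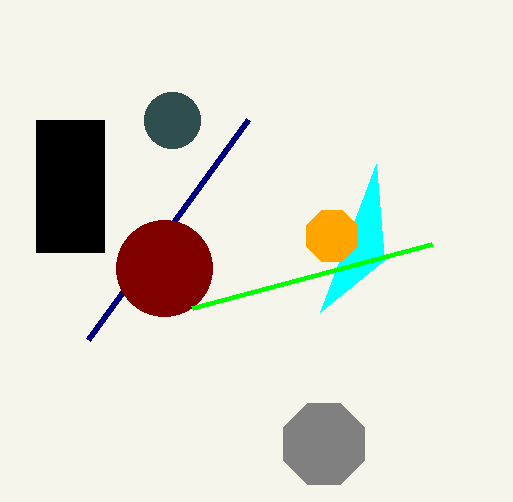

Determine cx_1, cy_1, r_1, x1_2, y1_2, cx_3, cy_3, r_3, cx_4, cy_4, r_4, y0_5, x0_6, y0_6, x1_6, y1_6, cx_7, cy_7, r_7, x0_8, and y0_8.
cx_1 = 172
cy_1 = 120
r_1 = 28
x1_2 = 88
y1_2 = 340
cx_3 = 164
cy_3 = 268
r_3 = 48
cx_4 = 324
cy_4 = 444
r_4 = 44
y0_5 = 260
x0_6 = 36
y0_6 = 120
x1_6 = 104
y1_6 = 252
cx_7 = 332
cy_7 = 236
r_7 = 28
x0_8 = 432
y0_8 = 244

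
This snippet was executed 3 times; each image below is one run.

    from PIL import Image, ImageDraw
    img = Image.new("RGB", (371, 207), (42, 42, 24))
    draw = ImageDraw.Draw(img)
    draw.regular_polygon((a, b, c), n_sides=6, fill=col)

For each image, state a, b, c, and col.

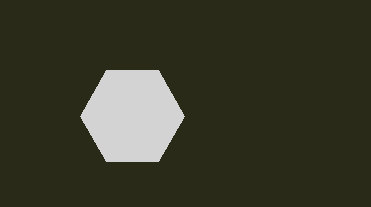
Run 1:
a = 132, b = 116, c = 52, col = 'lightgray'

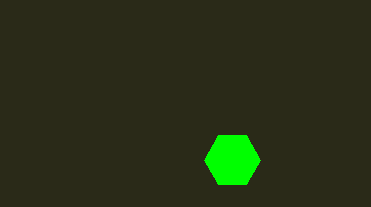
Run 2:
a = 232, b = 160, c = 28, col = 'lime'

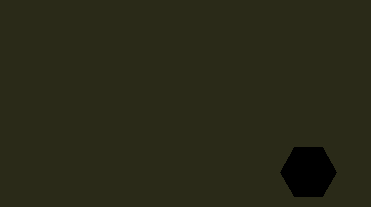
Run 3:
a = 308
b = 172
c = 28
col = 'black'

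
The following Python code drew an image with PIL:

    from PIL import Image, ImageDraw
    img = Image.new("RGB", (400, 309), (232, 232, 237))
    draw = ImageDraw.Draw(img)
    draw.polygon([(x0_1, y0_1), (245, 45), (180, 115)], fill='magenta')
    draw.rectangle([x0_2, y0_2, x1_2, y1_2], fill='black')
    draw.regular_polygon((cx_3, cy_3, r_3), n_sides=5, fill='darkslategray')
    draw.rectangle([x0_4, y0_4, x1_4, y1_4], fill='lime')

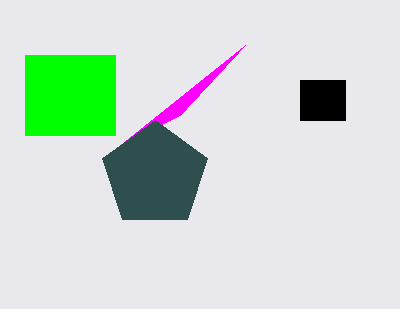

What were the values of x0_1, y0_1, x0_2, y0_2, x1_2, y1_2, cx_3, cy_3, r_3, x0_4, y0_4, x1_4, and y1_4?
x0_1 = 120; y0_1 = 145; x0_2 = 300; y0_2 = 80; x1_2 = 345; y1_2 = 120; cx_3 = 155; cy_3 = 175; r_3 = 55; x0_4 = 25; y0_4 = 55; x1_4 = 115; y1_4 = 135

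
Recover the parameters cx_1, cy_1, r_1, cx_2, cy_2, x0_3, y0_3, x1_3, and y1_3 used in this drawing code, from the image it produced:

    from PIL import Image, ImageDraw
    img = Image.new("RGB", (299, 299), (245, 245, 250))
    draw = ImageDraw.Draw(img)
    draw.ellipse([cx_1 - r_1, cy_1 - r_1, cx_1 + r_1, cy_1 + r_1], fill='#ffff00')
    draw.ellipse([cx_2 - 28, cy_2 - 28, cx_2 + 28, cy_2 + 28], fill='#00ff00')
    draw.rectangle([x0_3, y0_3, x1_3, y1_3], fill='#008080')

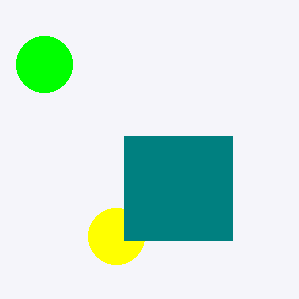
cx_1 = 116, cy_1 = 236, r_1 = 28, cx_2 = 44, cy_2 = 64, x0_3 = 124, y0_3 = 136, x1_3 = 232, y1_3 = 240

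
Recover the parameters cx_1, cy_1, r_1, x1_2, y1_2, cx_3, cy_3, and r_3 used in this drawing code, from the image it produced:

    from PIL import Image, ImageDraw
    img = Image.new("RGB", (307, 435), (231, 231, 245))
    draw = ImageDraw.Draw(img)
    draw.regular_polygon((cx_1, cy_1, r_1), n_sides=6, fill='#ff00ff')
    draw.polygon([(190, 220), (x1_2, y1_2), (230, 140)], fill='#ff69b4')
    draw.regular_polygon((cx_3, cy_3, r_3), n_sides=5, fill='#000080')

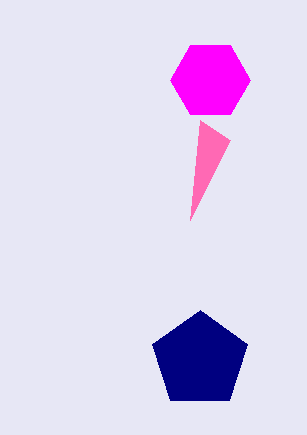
cx_1 = 210, cy_1 = 80, r_1 = 40, x1_2 = 200, y1_2 = 120, cx_3 = 200, cy_3 = 360, r_3 = 50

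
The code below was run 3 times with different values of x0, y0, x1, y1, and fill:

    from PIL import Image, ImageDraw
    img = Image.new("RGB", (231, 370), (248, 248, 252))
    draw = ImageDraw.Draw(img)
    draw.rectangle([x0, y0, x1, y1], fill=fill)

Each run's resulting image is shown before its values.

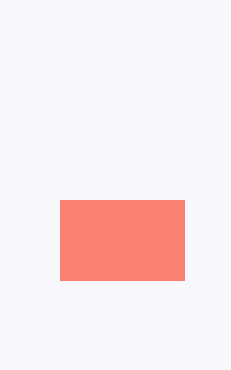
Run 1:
x0 = 60; y0 = 200; x1 = 184; y1 = 280; fill = 'salmon'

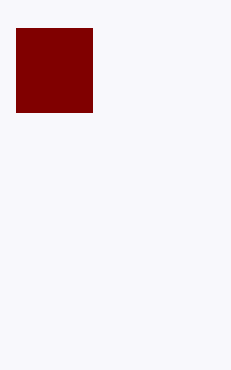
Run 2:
x0 = 16
y0 = 28
x1 = 92
y1 = 112
fill = 'maroon'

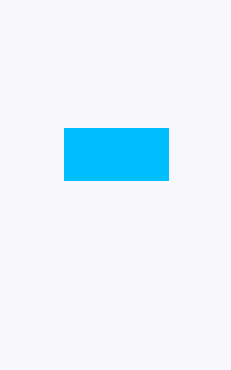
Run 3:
x0 = 64, y0 = 128, x1 = 168, y1 = 180, fill = 'deepskyblue'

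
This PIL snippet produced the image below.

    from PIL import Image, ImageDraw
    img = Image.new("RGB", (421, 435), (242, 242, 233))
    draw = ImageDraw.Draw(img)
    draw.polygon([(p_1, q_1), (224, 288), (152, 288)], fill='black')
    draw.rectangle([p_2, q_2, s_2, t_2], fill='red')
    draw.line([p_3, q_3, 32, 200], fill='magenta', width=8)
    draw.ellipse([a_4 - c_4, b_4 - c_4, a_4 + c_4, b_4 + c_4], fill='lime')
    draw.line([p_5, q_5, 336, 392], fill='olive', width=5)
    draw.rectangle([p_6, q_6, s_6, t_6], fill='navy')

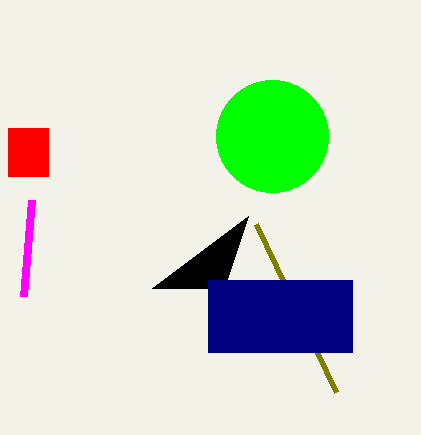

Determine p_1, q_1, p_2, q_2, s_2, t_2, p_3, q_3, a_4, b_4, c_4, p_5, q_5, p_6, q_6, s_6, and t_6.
p_1 = 248; q_1 = 216; p_2 = 8; q_2 = 128; s_2 = 48; t_2 = 176; p_3 = 24; q_3 = 296; a_4 = 272; b_4 = 136; c_4 = 56; p_5 = 256; q_5 = 224; p_6 = 208; q_6 = 280; s_6 = 352; t_6 = 352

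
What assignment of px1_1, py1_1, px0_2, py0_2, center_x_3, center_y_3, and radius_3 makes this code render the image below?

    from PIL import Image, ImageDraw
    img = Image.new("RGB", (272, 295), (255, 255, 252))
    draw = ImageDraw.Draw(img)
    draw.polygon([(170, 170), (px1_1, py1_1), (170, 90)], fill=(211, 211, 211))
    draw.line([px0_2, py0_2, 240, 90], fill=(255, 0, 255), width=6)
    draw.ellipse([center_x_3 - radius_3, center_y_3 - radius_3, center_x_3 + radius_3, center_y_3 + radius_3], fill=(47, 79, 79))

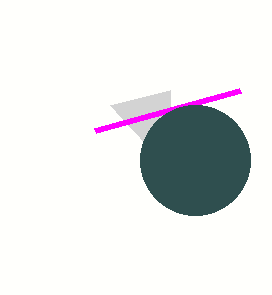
px1_1 = 110
py1_1 = 105
px0_2 = 95
py0_2 = 130
center_x_3 = 195
center_y_3 = 160
radius_3 = 55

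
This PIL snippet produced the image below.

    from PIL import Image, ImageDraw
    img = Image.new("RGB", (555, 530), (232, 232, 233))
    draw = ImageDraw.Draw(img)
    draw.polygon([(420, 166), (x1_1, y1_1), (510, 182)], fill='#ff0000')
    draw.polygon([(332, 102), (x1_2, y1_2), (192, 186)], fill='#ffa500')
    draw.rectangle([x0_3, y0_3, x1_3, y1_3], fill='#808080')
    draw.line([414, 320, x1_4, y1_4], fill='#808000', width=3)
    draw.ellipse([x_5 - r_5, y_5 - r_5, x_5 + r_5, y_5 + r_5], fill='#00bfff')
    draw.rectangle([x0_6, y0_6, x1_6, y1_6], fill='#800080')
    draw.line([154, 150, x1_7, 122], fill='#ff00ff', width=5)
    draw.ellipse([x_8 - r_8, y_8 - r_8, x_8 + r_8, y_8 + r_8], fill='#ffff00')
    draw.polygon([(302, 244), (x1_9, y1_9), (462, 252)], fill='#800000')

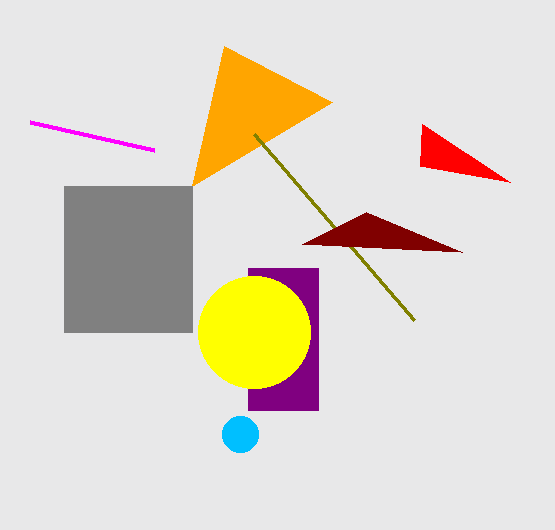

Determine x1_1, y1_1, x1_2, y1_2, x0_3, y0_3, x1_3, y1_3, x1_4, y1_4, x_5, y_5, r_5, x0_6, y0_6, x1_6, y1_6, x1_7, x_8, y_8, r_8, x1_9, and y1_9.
x1_1 = 422; y1_1 = 124; x1_2 = 224; y1_2 = 46; x0_3 = 64; y0_3 = 186; x1_3 = 192; y1_3 = 332; x1_4 = 254; y1_4 = 134; x_5 = 240; y_5 = 434; r_5 = 18; x0_6 = 248; y0_6 = 268; x1_6 = 318; y1_6 = 410; x1_7 = 30; x_8 = 254; y_8 = 332; r_8 = 56; x1_9 = 366; y1_9 = 212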